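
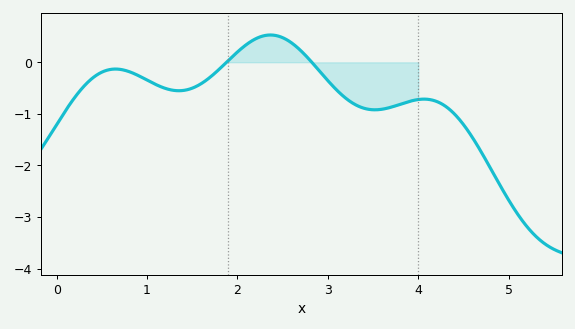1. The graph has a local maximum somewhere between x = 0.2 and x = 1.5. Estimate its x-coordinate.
0.651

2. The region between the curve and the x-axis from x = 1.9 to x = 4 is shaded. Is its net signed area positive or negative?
negative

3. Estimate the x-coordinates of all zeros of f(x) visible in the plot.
1.88, 2.82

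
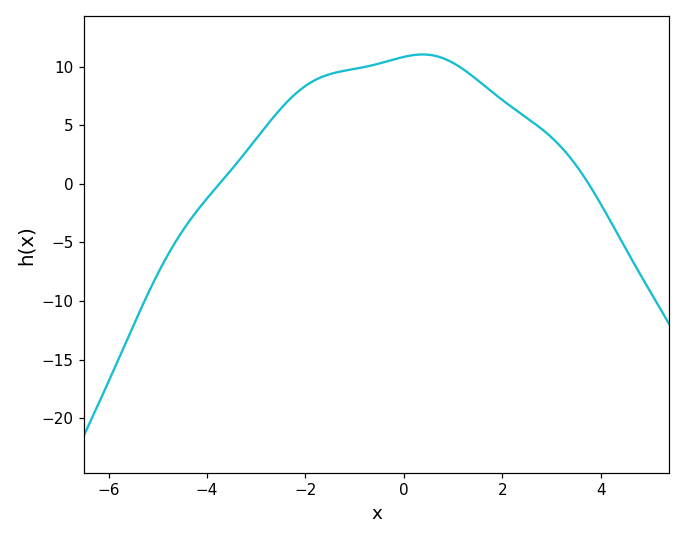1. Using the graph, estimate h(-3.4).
1.74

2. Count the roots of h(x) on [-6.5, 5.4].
2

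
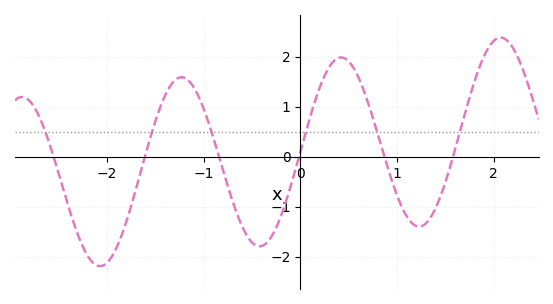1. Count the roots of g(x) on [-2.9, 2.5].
6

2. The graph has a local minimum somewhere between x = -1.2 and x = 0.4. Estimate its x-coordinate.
-0.4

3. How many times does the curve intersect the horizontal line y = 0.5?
6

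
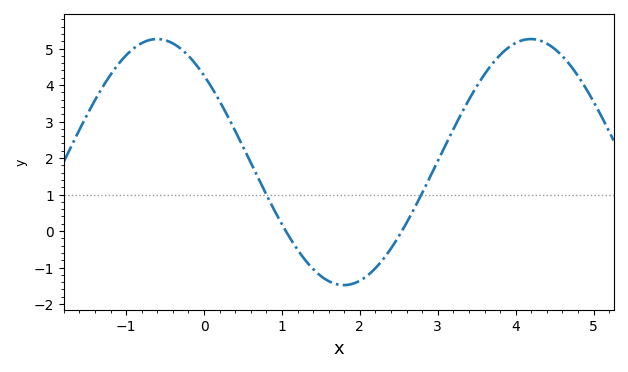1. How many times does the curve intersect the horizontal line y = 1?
2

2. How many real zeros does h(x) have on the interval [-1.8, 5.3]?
2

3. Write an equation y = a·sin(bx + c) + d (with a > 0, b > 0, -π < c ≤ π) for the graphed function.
y = 3.37sin(1.31x + 2.36) + 1.89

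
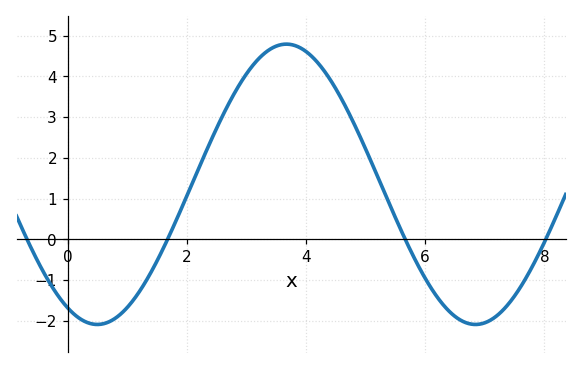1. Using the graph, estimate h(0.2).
-1.94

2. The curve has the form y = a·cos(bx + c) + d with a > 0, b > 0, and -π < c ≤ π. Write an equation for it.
y = 3.44cos(0.99x + 2.65) + 1.35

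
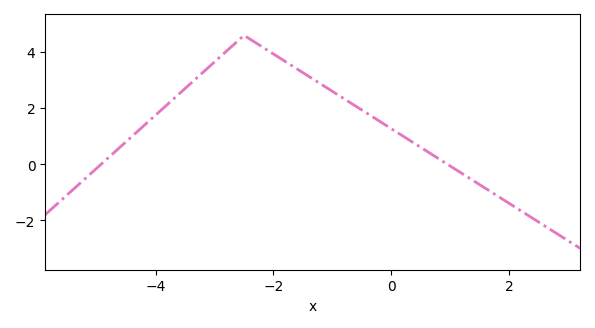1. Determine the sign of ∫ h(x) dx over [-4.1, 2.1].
positive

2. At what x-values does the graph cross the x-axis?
-4.93, 0.954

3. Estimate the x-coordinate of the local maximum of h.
-2.5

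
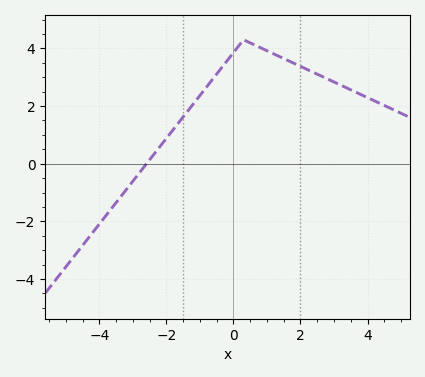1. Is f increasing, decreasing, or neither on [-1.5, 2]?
neither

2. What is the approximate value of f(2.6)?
3.05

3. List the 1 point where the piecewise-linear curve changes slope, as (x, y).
(0.3, 4.3)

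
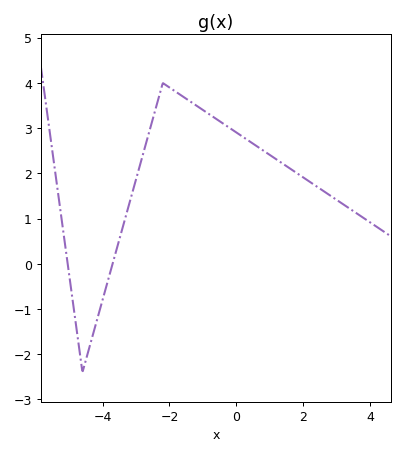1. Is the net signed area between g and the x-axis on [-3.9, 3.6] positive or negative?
positive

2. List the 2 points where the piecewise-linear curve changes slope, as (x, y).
(-4.6, -2.4); (-2.2, 4)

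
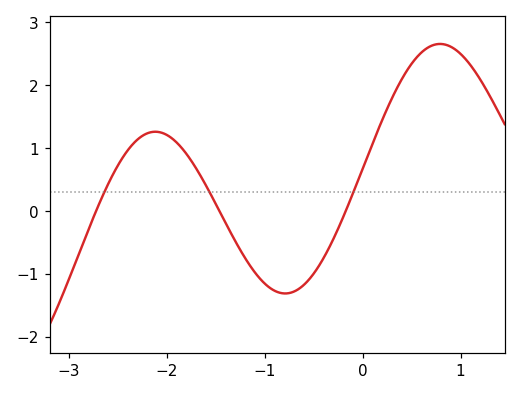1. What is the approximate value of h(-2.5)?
0.724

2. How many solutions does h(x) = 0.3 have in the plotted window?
3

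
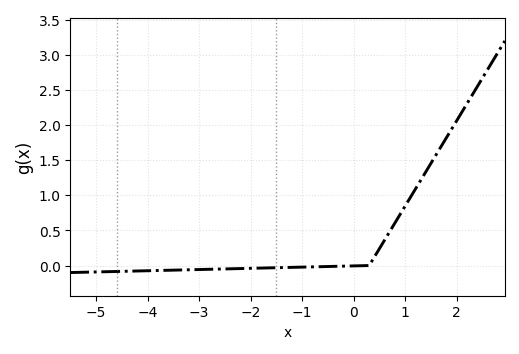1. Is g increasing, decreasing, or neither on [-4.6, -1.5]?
increasing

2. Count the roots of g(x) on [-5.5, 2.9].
1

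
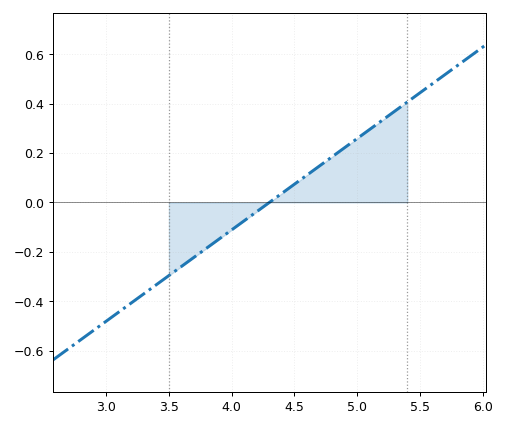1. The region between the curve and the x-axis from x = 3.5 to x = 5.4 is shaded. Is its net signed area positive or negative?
positive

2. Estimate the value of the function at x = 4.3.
0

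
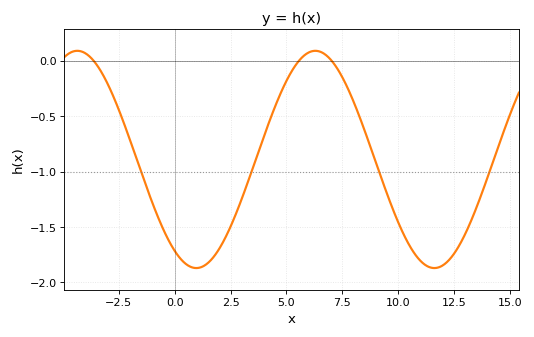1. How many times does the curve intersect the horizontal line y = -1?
4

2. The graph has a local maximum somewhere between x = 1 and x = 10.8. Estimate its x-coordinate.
6.5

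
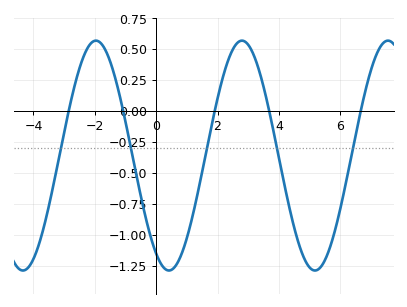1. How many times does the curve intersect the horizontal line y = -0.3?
5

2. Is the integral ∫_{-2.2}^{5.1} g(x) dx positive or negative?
negative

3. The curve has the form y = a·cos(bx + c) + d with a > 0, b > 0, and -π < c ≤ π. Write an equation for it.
y = 0.93cos(1.32x + 2.59) - 0.36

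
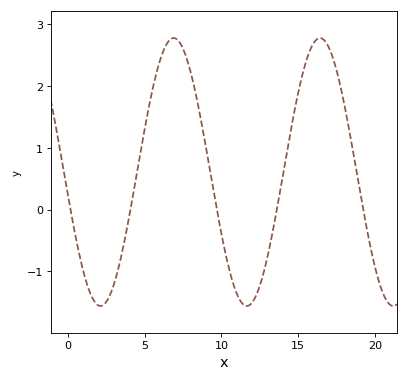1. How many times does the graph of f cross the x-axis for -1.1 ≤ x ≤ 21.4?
5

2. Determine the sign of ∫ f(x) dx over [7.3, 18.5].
positive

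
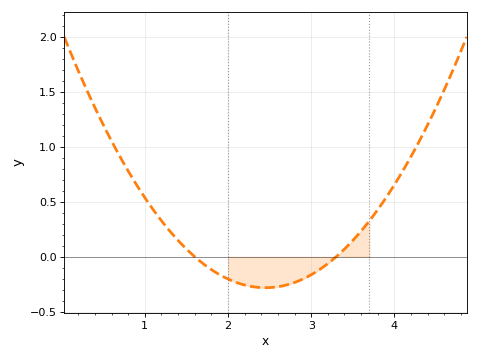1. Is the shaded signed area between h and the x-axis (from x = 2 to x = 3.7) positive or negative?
negative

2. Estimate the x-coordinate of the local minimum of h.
2.45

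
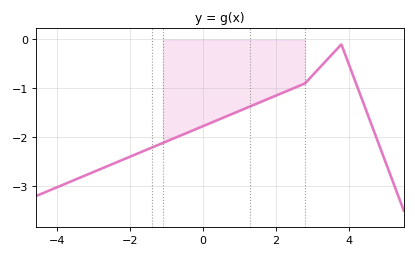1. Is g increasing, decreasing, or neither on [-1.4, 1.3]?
increasing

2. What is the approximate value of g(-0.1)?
-1.8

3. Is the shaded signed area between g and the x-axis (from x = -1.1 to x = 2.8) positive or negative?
negative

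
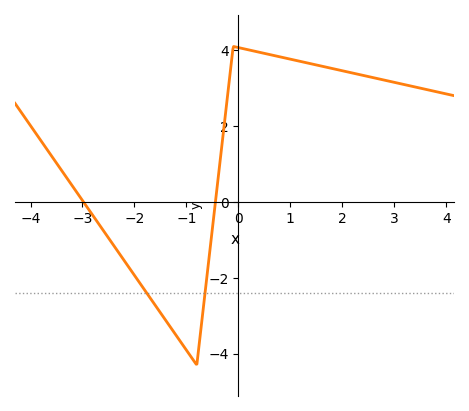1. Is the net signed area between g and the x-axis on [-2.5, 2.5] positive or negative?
positive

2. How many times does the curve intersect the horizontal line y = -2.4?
2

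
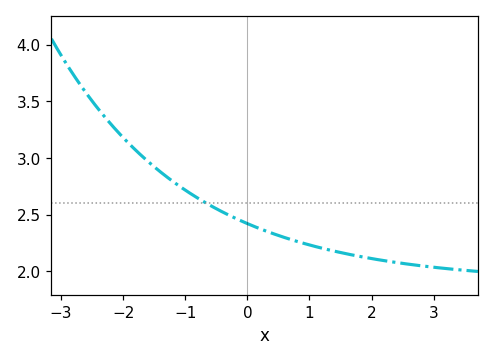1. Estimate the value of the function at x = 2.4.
2.1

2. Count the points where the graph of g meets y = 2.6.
1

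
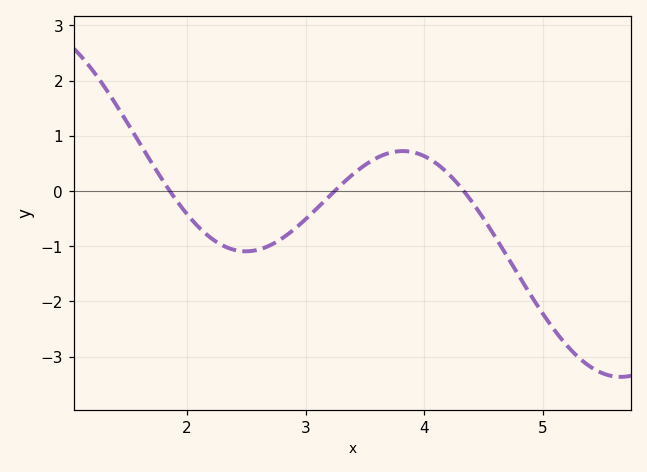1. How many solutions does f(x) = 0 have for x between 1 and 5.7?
3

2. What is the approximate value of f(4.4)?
-0.2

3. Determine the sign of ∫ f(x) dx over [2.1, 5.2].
negative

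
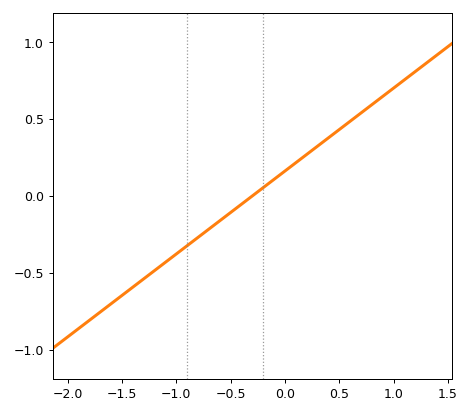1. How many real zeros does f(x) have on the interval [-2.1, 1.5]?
1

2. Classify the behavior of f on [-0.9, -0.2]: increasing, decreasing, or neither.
increasing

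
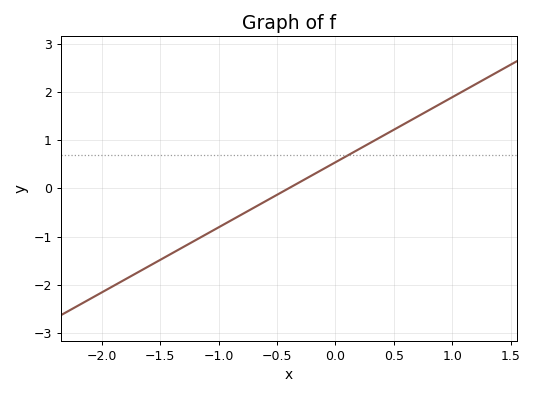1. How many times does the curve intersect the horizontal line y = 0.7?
1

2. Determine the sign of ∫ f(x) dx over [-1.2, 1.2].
positive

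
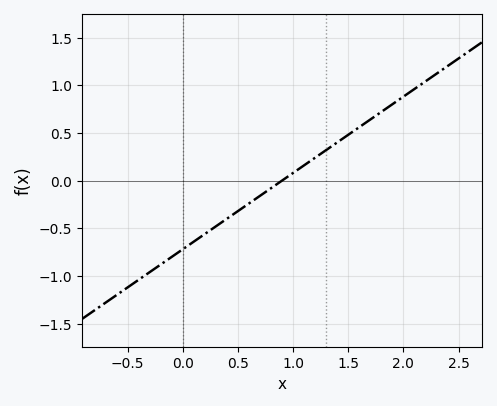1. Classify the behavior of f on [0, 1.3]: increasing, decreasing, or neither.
increasing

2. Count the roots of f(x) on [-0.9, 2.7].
1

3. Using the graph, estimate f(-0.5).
-1.12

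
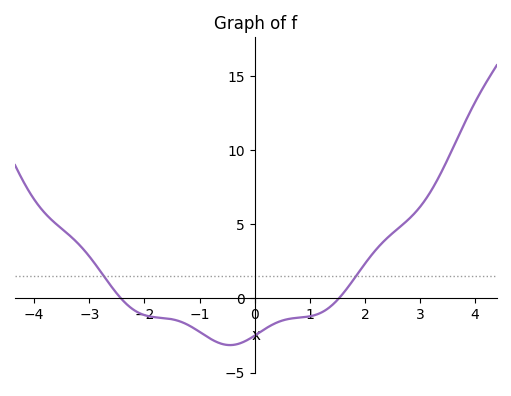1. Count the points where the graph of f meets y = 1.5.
2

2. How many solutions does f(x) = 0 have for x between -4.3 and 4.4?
2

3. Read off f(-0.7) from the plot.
-3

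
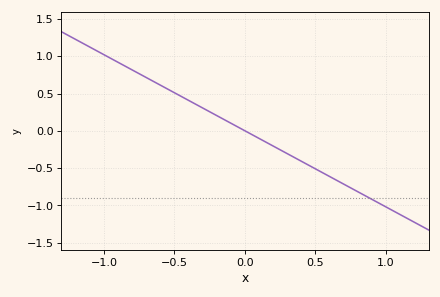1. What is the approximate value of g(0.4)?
-0.4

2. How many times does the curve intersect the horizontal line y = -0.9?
1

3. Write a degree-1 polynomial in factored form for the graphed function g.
y = -1.02(x - 0)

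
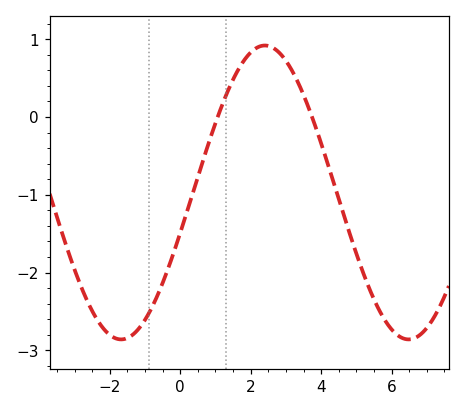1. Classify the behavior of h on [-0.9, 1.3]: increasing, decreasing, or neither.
increasing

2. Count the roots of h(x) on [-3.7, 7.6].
2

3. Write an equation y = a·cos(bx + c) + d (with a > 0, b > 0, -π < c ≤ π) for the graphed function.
y = 1.89cos(0.77x - 1.85) - 0.97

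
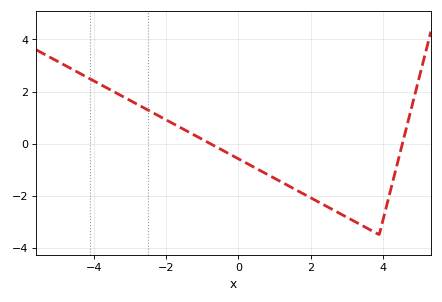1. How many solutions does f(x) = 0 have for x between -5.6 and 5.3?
2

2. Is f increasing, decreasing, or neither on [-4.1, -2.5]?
decreasing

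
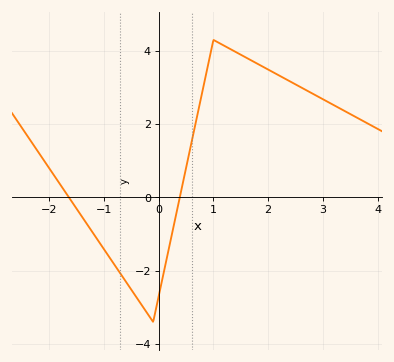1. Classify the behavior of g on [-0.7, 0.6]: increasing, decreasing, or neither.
neither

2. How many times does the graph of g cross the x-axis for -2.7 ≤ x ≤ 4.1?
2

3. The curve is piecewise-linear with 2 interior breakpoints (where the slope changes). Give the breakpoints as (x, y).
(-0.1, -3.4); (1, 4.3)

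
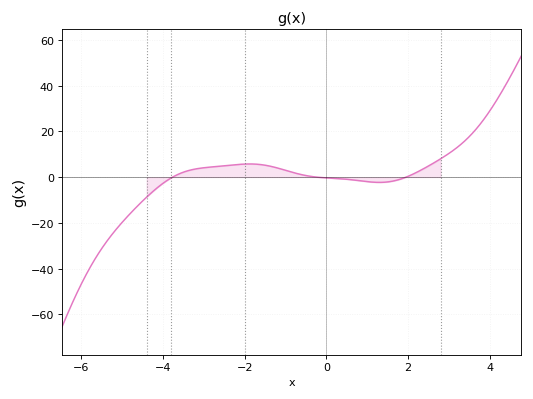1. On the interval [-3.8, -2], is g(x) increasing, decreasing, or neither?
increasing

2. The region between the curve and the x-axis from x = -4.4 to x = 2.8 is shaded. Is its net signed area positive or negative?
positive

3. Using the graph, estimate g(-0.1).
-0.189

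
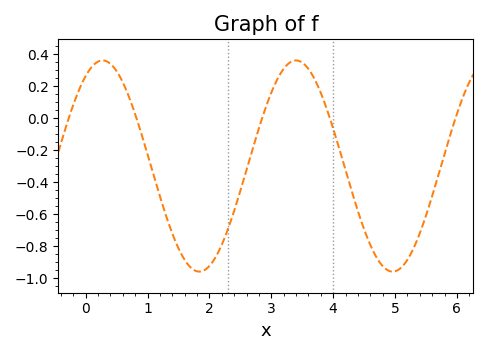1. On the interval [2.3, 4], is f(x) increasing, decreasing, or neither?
neither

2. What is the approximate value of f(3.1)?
0.244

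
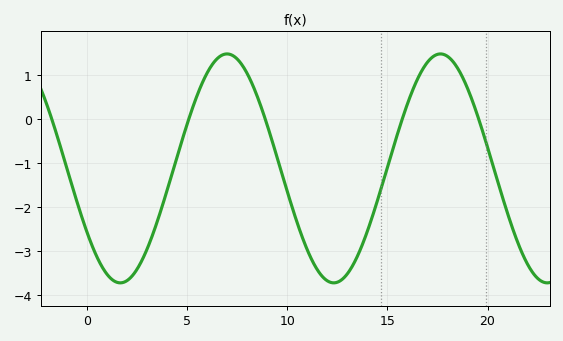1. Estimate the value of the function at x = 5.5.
0.5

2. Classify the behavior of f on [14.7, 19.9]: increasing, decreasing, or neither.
neither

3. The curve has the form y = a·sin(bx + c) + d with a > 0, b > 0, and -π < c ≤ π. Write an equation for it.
y = 2.6sin(0.59x - 2.6) - 1.12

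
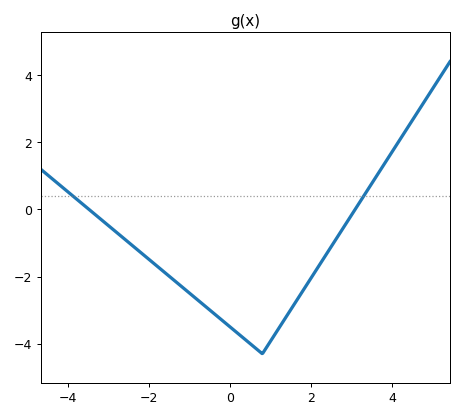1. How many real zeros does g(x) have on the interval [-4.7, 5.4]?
2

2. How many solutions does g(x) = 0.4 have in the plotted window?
2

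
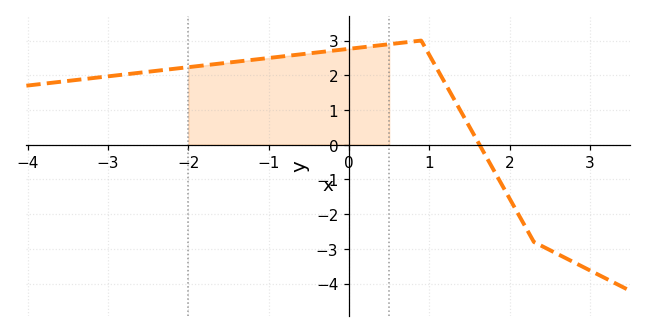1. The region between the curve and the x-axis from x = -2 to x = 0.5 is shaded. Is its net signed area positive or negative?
positive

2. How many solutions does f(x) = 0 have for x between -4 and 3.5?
1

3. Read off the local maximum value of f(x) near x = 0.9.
3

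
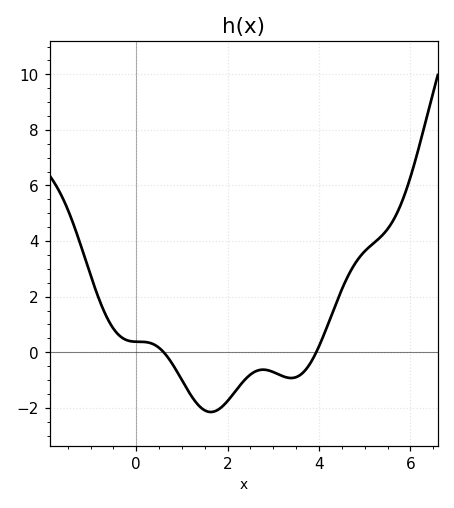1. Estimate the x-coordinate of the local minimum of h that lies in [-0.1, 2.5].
1.63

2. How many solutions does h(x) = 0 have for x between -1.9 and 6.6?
2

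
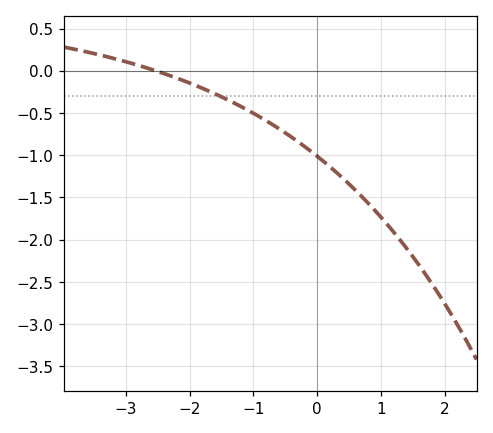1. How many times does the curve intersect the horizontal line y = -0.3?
1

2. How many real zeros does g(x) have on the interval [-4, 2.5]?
1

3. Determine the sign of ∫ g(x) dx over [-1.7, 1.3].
negative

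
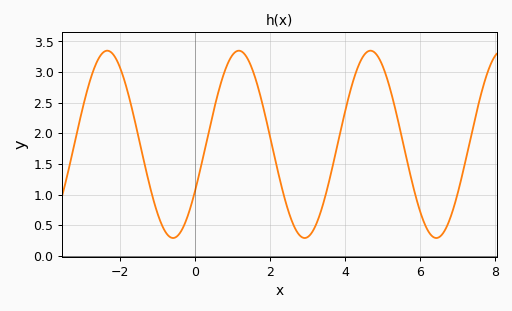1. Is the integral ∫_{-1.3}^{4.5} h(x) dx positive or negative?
positive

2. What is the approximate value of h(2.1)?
1.69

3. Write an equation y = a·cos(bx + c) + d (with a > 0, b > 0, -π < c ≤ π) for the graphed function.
y = 1.53cos(1.79x - 2.1) + 1.82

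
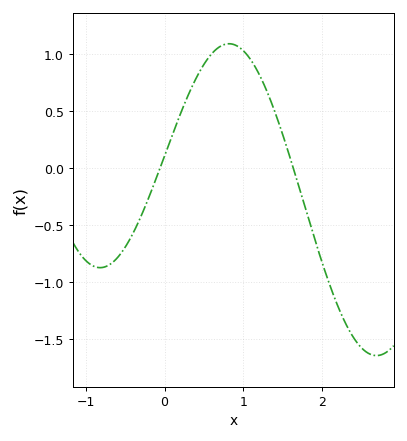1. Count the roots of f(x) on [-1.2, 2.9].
2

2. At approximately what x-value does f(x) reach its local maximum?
0.819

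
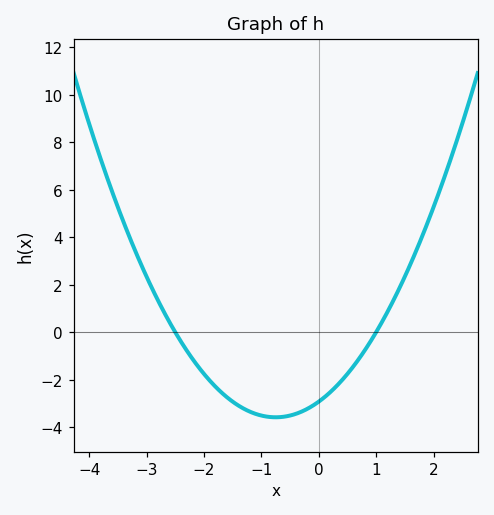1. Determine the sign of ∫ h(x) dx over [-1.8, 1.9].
negative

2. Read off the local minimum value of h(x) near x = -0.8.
-3.6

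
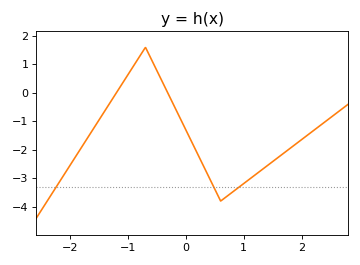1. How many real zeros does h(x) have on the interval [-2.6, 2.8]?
2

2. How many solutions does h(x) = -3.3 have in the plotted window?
3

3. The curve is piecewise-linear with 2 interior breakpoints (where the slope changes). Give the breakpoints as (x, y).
(-0.7, 1.6); (0.6, -3.8)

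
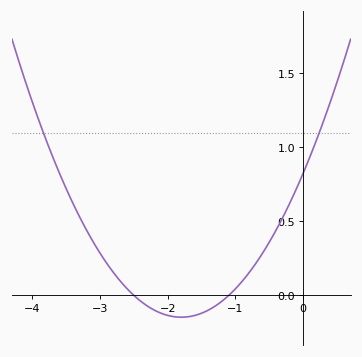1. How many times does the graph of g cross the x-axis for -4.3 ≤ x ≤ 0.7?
2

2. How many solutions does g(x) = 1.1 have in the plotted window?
2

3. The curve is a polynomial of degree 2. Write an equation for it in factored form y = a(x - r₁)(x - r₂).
y = 0.3(x + 2.5)(x + 1.1)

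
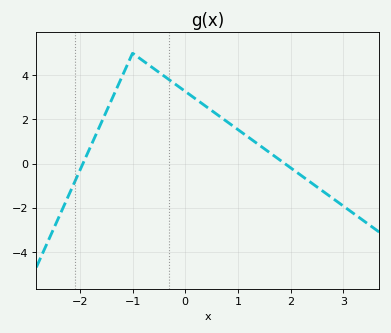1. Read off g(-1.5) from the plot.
2.35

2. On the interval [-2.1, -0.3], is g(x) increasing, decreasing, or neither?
neither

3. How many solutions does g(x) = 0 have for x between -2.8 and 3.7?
2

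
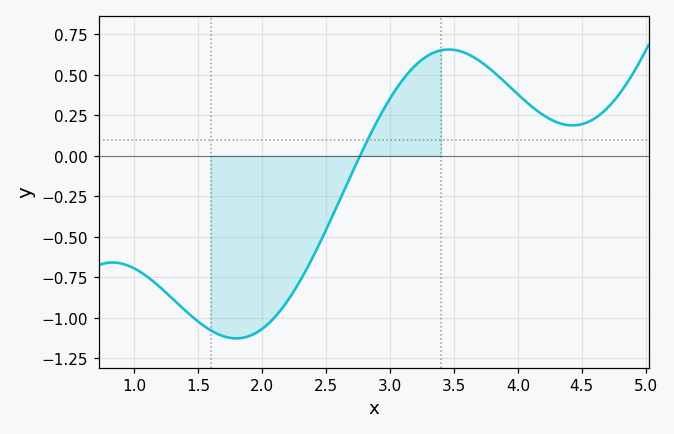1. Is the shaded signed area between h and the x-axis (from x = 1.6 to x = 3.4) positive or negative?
negative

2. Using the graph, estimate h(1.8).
-1.13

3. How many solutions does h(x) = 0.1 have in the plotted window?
1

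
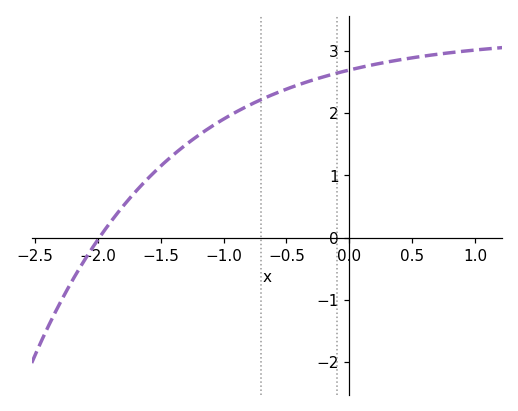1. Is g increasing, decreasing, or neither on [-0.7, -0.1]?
increasing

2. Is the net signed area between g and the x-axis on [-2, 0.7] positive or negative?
positive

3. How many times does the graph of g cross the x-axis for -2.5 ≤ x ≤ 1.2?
1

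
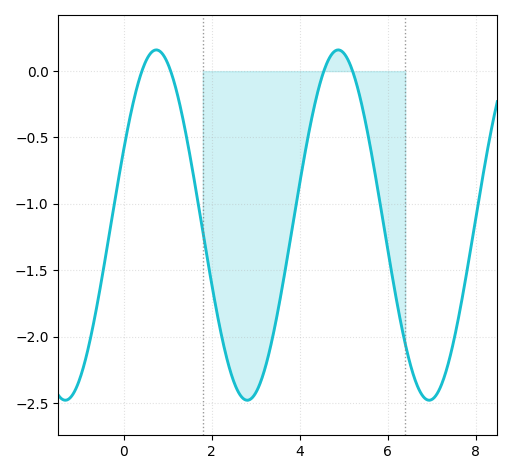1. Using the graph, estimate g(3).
-2.45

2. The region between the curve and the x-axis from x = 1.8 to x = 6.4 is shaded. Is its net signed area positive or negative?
negative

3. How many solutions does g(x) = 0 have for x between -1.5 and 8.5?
4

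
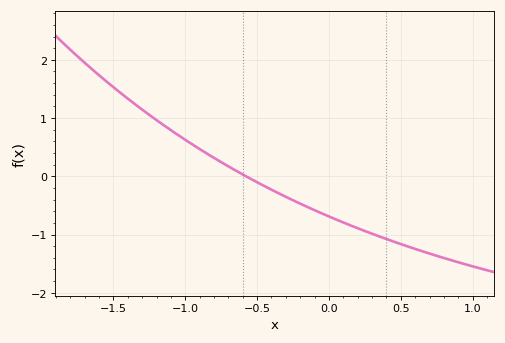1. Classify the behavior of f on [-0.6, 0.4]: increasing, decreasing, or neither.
decreasing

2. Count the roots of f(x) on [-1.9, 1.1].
1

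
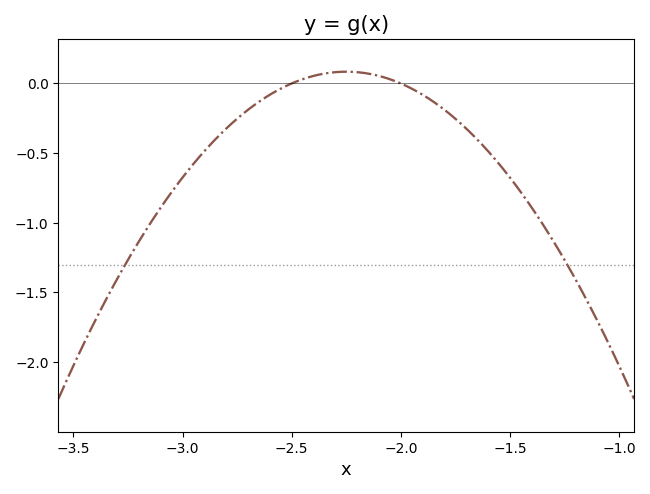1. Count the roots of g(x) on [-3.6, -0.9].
2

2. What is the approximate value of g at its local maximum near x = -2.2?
0.1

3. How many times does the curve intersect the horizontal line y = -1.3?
2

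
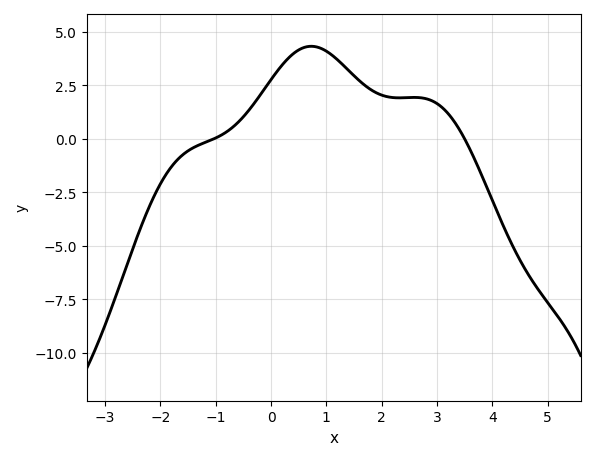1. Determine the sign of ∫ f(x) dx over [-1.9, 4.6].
positive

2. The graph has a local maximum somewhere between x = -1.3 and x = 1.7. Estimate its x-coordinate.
0.726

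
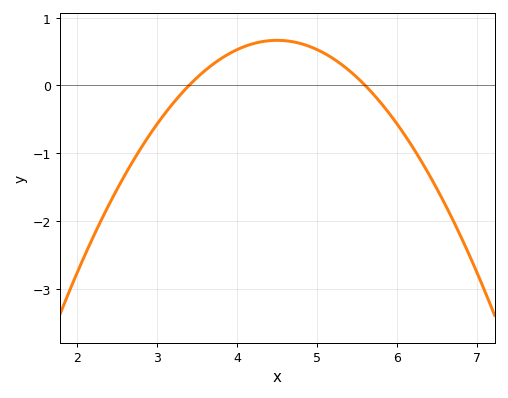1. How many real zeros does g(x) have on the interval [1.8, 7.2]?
2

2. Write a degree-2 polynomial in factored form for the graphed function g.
y = -0.55(x - 3.4)(x - 5.6)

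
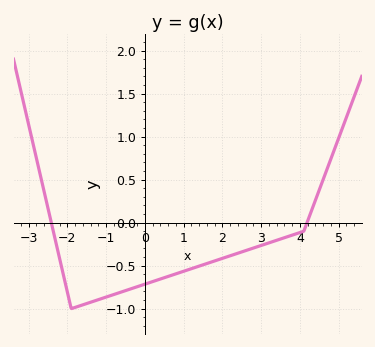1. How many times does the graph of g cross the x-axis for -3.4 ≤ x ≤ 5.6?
2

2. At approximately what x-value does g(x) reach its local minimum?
-1.8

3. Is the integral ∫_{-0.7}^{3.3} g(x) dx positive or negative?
negative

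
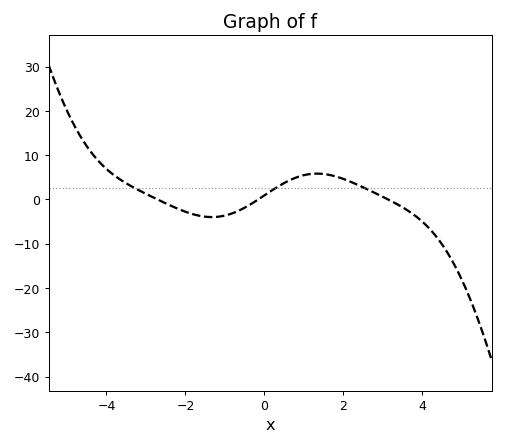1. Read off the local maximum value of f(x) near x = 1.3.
5.82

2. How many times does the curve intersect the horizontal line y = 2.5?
3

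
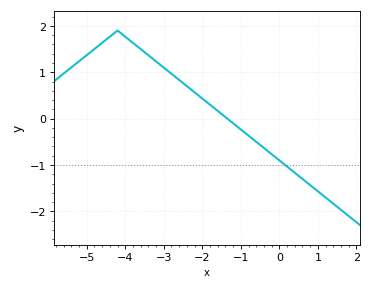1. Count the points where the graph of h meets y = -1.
1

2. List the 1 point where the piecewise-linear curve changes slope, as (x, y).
(-4.2, 1.9)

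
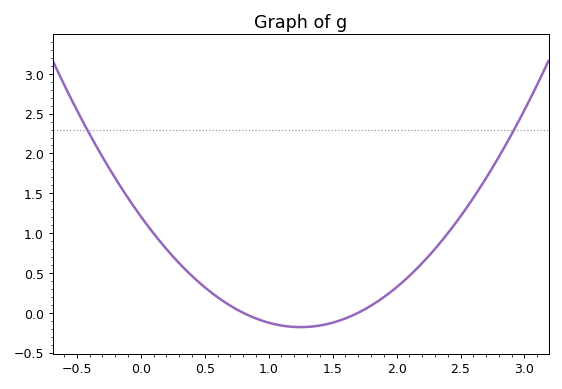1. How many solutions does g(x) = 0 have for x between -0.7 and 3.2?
2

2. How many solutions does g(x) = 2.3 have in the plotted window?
2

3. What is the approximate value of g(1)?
-0.125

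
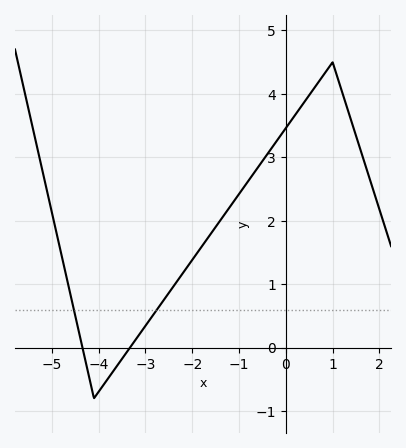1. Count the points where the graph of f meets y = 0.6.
2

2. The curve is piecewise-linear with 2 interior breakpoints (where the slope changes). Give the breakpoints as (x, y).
(-4.1, -0.8); (1, 4.5)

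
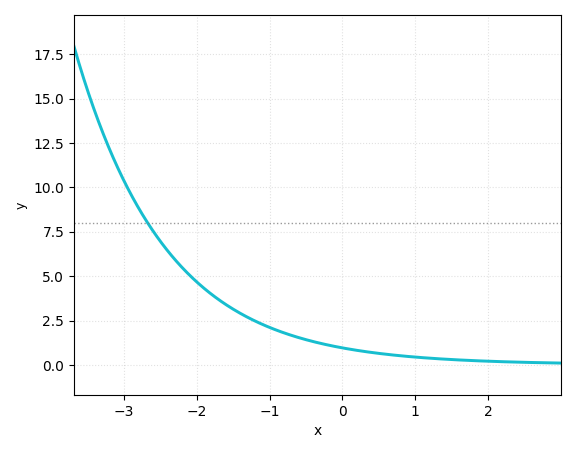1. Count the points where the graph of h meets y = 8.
1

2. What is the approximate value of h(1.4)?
0.337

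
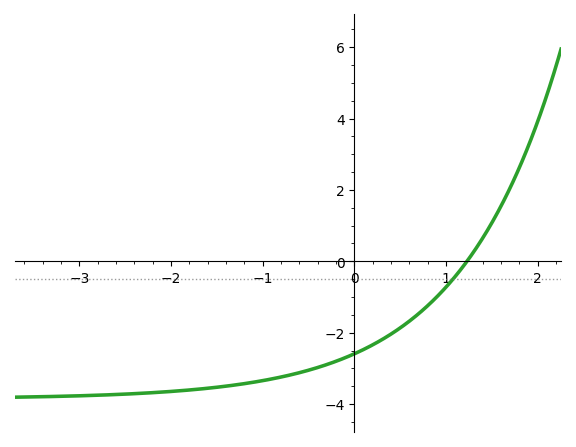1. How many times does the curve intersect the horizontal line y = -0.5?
1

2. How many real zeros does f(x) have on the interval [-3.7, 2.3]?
1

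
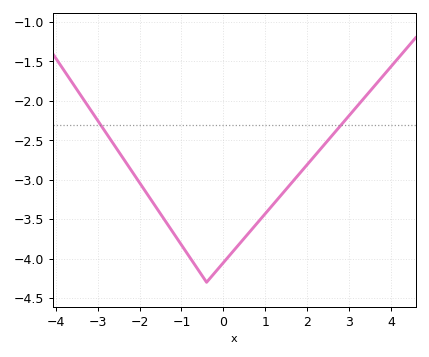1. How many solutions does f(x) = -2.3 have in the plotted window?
2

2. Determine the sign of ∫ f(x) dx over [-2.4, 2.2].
negative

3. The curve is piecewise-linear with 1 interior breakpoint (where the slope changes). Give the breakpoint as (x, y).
(-0.4, -4.3)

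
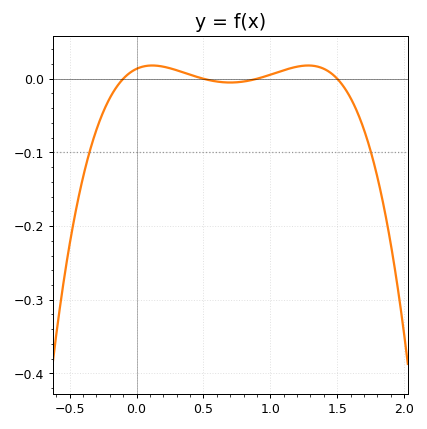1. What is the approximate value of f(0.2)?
0.02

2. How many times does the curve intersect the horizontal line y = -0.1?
2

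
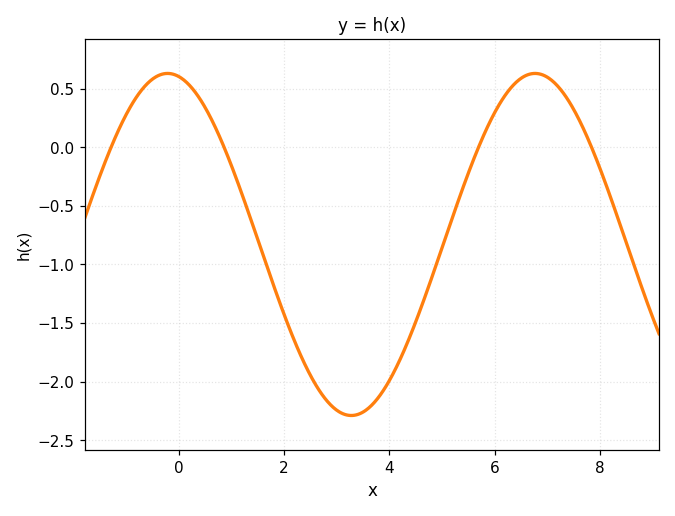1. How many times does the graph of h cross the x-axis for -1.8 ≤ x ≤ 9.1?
4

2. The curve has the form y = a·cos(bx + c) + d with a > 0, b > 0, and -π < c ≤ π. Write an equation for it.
y = 1.46cos(0.9x + 0.192) - 0.83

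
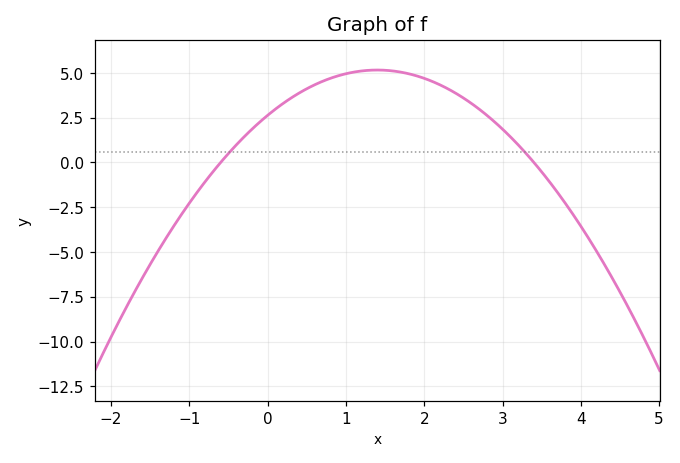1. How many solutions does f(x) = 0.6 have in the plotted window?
2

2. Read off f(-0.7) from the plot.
-0.6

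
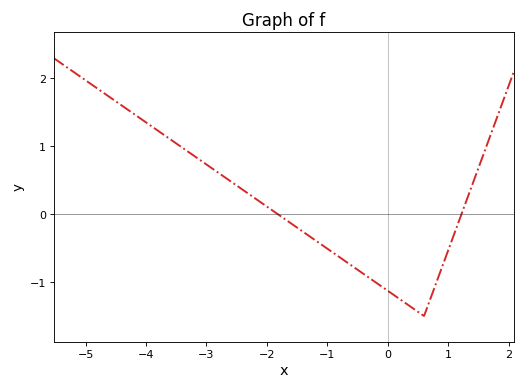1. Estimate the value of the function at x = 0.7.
-1.26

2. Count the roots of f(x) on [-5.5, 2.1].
2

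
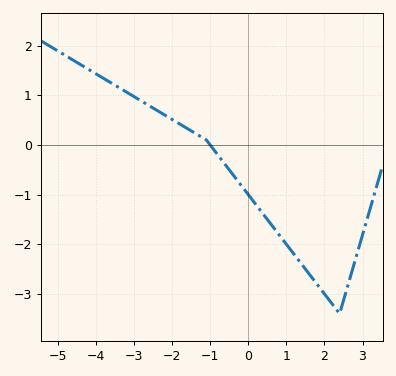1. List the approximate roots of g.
-1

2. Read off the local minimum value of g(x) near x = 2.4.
-3.4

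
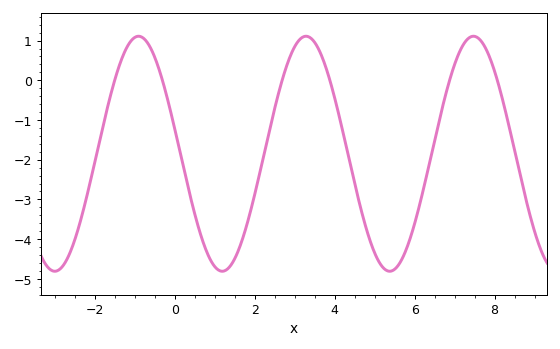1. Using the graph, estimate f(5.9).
-3.9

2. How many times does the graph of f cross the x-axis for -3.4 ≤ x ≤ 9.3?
6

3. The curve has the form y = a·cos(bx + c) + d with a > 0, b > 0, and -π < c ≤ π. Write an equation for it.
y = 2.96cos(1.5x + 1.4) - 1.85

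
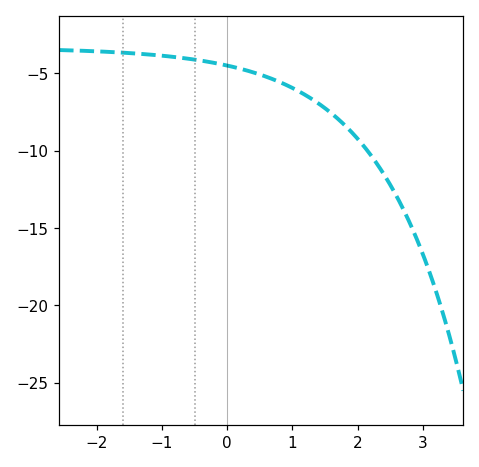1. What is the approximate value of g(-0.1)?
-4.4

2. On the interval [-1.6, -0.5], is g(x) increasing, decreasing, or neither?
decreasing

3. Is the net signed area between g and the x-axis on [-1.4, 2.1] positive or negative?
negative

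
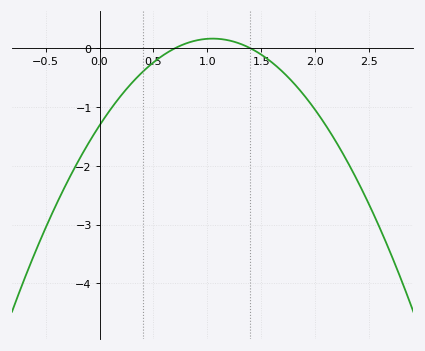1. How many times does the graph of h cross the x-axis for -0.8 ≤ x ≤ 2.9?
2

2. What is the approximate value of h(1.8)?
-0.59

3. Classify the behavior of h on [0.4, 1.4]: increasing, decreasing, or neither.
neither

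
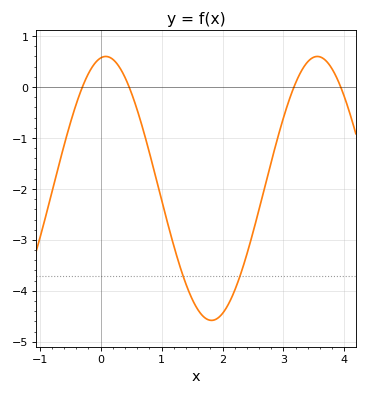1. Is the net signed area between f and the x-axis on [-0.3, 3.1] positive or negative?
negative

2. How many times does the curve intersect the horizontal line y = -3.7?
2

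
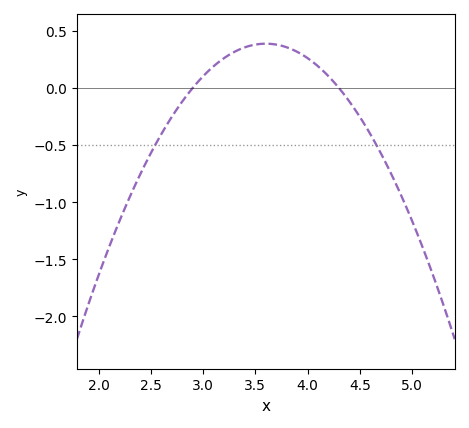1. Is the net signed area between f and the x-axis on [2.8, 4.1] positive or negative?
positive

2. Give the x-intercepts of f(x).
2.9, 4.3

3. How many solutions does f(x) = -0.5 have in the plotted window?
2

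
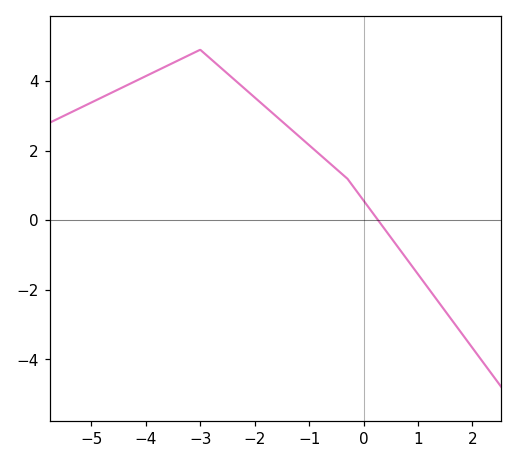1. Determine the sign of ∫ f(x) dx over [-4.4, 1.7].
positive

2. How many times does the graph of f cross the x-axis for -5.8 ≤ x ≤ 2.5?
1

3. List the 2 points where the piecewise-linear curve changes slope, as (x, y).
(-3, 4.9); (-0.3, 1.2)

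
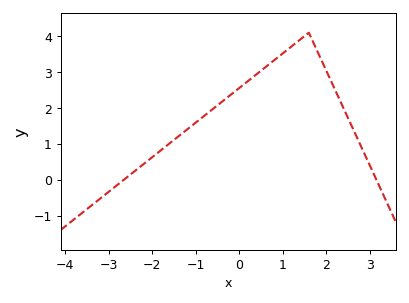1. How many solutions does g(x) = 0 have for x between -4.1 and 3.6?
2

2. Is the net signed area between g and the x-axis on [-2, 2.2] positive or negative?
positive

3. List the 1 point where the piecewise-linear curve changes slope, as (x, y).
(1.6, 4.1)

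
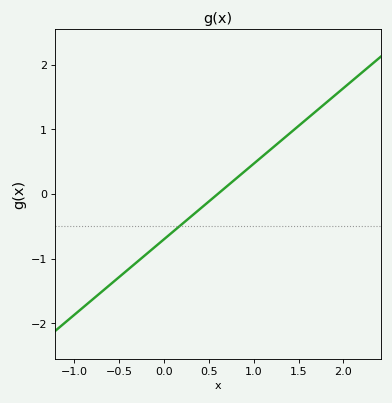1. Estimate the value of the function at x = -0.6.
-1.4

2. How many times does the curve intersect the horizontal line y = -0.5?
1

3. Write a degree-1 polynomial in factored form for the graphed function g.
y = 1.17(x - 0.6)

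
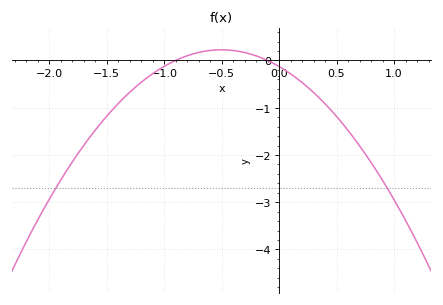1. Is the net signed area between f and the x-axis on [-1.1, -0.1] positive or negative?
positive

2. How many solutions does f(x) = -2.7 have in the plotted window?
2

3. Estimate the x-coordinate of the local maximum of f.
-0.5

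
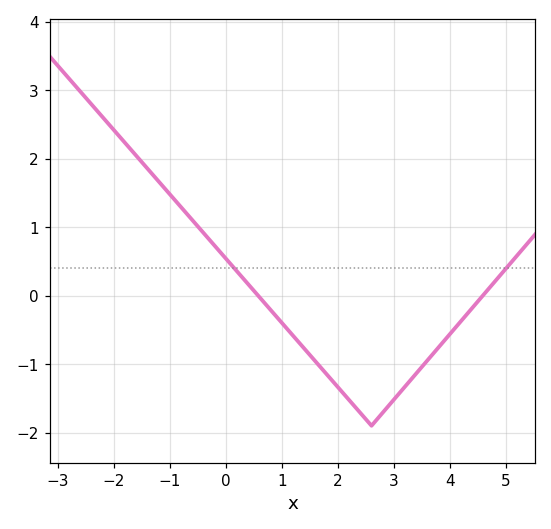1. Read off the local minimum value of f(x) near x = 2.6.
-1.9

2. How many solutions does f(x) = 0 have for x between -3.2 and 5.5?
2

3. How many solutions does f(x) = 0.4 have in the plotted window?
2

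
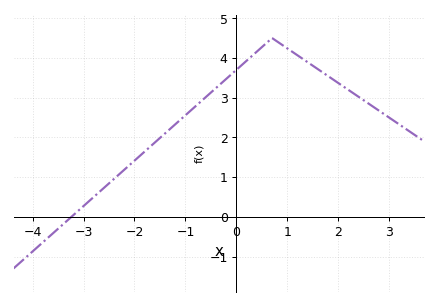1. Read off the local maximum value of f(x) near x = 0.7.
4.5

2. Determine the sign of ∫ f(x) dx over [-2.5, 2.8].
positive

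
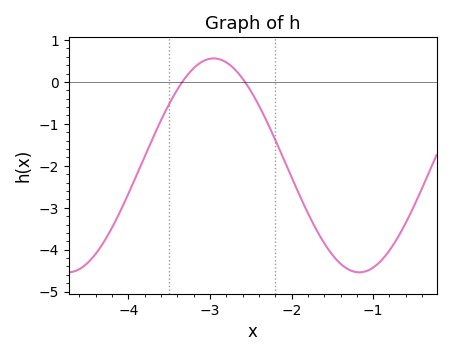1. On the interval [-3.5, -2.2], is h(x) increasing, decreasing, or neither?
neither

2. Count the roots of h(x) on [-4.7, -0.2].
2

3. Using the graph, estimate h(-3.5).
-0.5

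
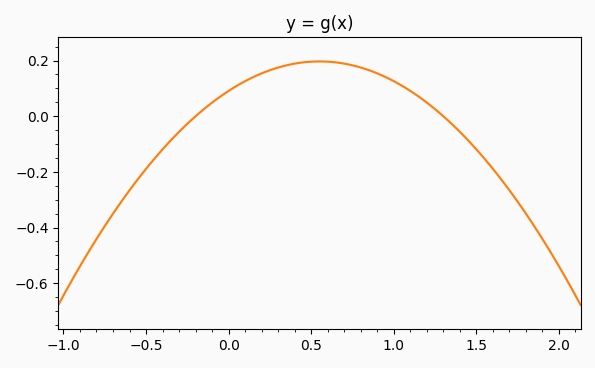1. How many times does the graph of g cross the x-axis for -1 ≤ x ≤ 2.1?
2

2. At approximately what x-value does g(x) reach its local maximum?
0.55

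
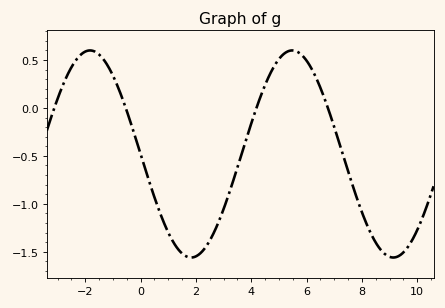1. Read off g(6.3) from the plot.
0.35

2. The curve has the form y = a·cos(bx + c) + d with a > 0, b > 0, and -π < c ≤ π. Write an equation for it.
y = 1.08cos(0.86x + 1.6) - 0.48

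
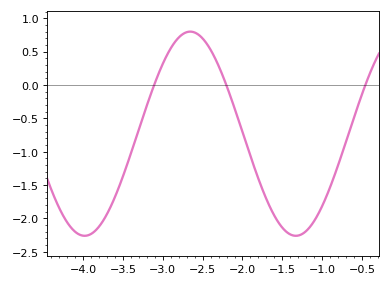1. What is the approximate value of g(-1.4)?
-2.25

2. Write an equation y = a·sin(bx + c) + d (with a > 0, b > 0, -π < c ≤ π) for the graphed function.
y = 1.53sin(2.4x + 1.6) - 0.73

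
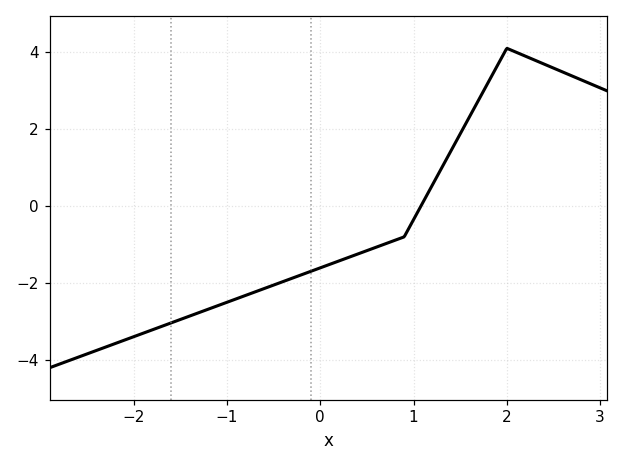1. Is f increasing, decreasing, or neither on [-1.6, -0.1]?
increasing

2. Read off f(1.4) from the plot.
1.4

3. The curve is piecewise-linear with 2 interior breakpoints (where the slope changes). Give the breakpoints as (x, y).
(0.9, -0.8); (2, 4.1)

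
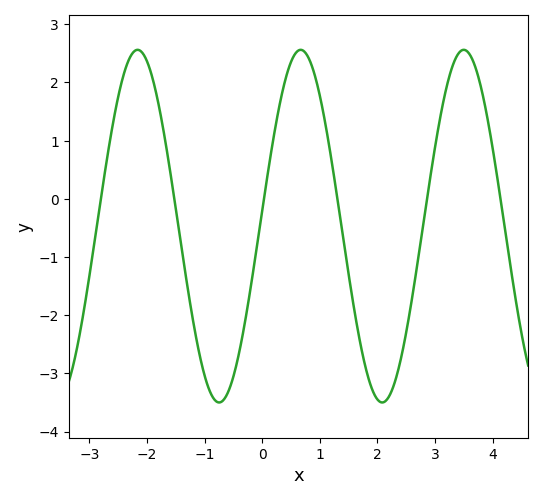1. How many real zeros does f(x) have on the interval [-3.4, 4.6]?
6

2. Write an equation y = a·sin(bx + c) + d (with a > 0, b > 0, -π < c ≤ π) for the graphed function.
y = 3.03sin(2.22x + 0.09) - 0.47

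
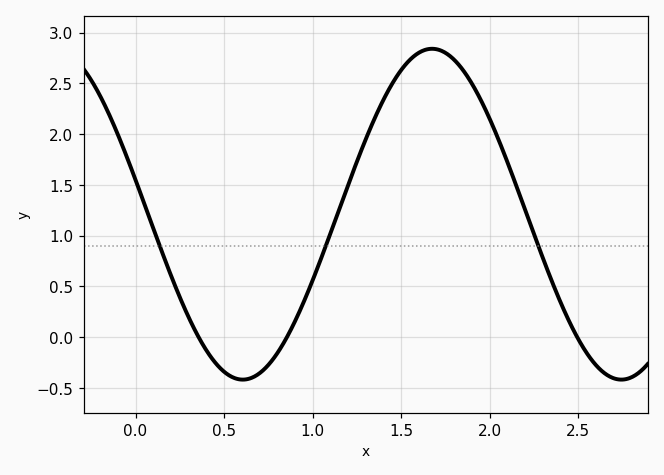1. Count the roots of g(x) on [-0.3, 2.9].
3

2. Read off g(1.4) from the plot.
2.35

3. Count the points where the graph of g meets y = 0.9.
3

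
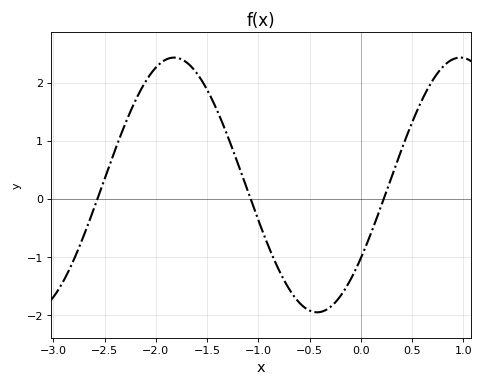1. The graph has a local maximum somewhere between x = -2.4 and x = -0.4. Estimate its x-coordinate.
-1.8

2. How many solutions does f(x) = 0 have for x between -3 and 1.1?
3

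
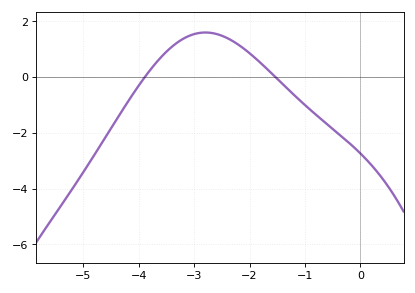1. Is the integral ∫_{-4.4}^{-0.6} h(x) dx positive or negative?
positive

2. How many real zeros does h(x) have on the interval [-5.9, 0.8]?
2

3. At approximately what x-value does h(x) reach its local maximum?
-2.8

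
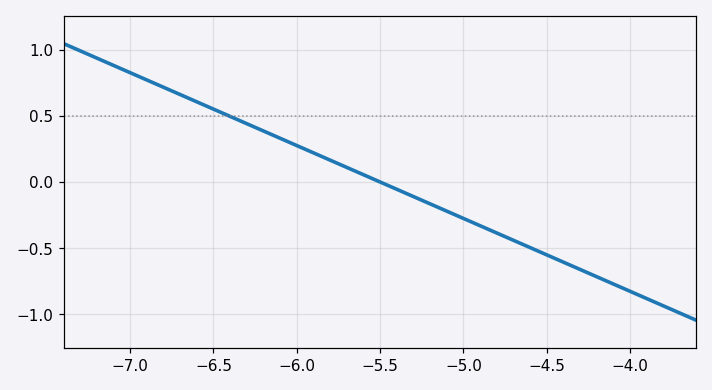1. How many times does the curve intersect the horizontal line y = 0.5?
1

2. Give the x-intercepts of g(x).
-5.5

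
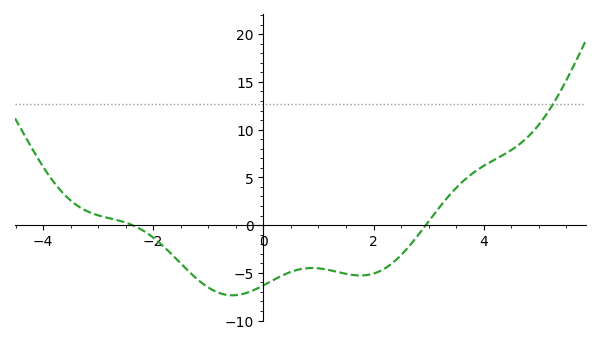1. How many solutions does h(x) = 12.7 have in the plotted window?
1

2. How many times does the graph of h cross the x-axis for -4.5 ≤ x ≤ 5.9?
2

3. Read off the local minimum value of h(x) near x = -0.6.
-7.36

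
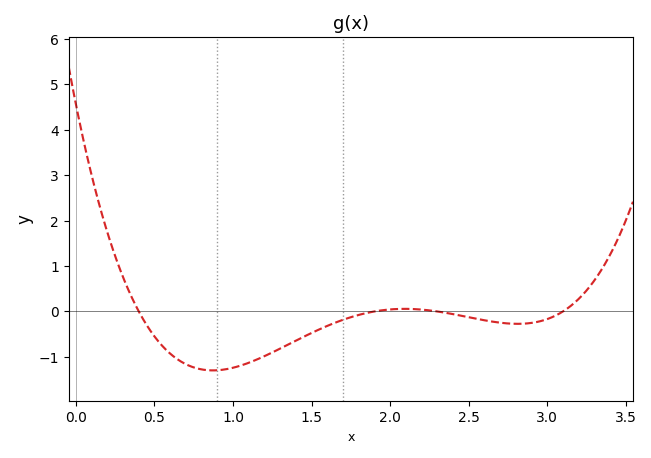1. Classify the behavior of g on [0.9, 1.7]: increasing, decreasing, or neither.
increasing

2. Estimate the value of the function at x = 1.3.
-0.816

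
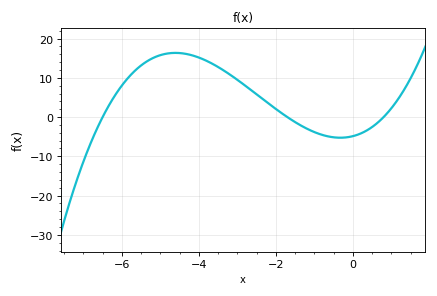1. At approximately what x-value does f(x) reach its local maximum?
-4.6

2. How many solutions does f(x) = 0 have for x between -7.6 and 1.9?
3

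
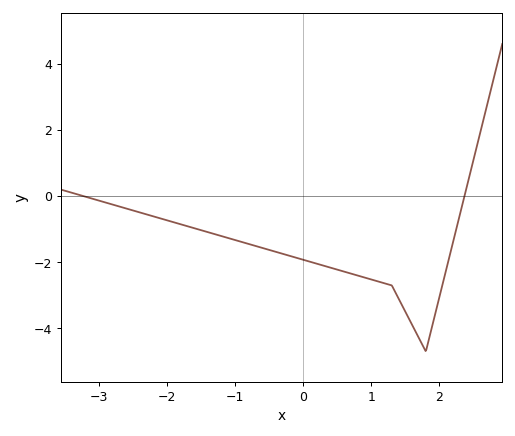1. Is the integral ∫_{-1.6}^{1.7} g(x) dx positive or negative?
negative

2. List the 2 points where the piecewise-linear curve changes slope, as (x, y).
(1.3, -2.7); (1.8, -4.7)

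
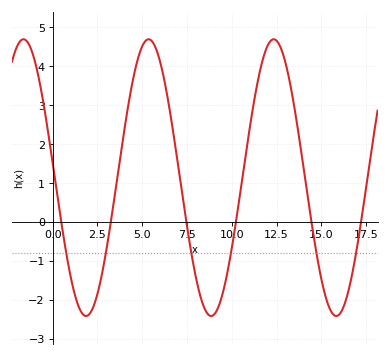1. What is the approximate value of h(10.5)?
0.842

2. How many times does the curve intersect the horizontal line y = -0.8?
6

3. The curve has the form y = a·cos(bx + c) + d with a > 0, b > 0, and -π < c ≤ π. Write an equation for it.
y = 3.55cos(0.9x + 1.46) + 1.14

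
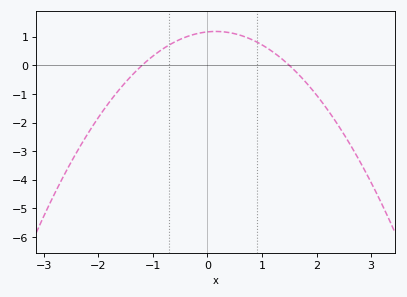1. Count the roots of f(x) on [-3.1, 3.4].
2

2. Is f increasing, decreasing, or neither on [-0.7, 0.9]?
neither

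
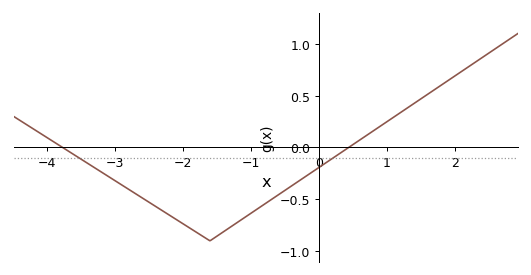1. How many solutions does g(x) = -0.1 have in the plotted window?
2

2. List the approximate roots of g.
-3.8, 0.4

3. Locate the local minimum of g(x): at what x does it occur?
-1.6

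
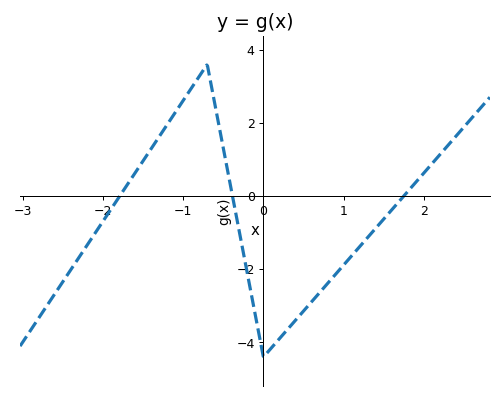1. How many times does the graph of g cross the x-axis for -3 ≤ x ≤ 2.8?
3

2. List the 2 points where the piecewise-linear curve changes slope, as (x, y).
(-0.7, 3.6); (0, -4.4)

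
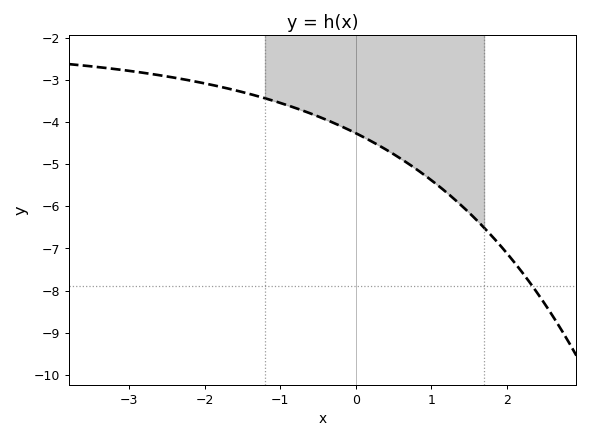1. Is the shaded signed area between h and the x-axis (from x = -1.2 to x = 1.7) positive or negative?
negative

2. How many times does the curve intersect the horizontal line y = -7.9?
1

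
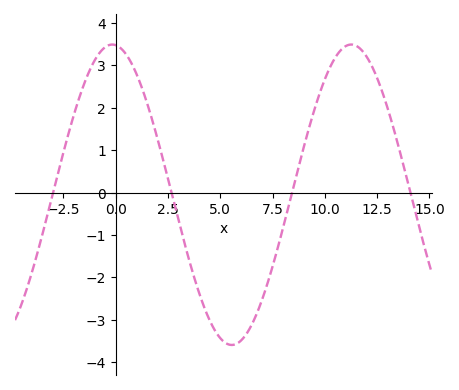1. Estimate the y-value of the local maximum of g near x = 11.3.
3.5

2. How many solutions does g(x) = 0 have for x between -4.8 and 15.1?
4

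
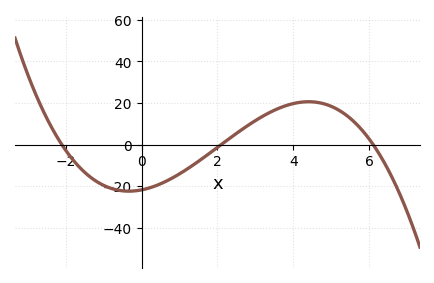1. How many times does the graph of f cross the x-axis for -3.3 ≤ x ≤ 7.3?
3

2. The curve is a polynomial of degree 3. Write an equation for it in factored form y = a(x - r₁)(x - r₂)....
y = -0.81(x + 2.1)(x - 2.1)(x - 6.1)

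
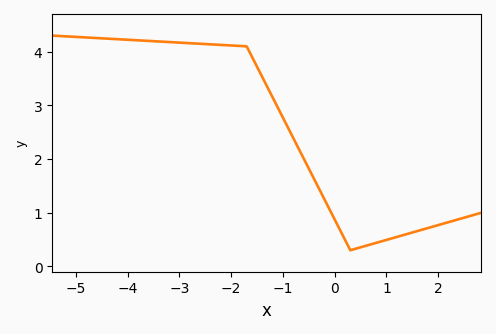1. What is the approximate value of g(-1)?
2.77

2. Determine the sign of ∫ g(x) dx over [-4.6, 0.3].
positive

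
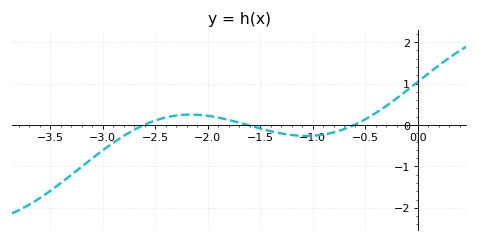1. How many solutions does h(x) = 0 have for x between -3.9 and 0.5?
3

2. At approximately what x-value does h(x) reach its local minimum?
-1.1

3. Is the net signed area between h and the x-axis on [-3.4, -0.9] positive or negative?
negative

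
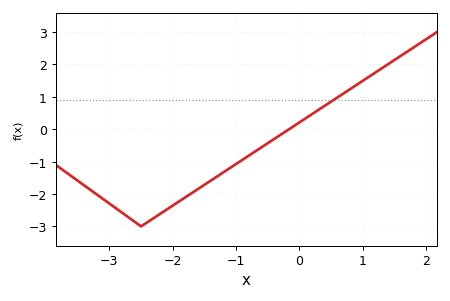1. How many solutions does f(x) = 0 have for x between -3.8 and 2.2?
1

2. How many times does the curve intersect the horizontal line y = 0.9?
1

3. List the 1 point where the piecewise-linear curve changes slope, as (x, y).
(-2.5, -3)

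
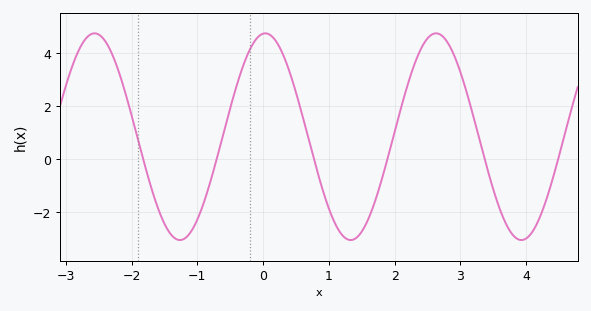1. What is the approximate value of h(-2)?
1.65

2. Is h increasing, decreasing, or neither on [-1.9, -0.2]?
neither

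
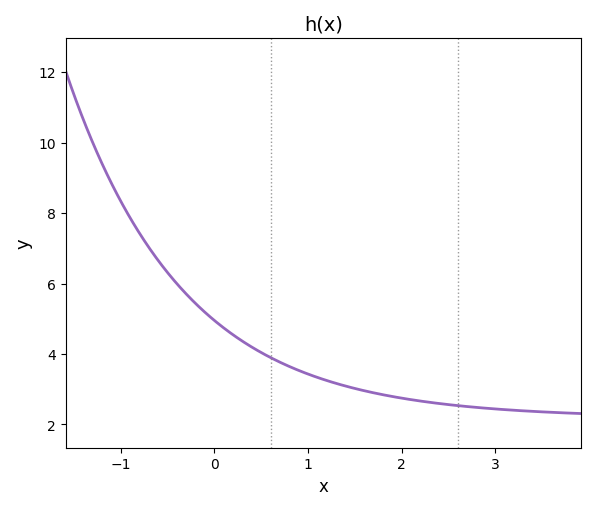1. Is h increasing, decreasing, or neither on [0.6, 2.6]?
decreasing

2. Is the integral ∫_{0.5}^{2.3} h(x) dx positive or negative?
positive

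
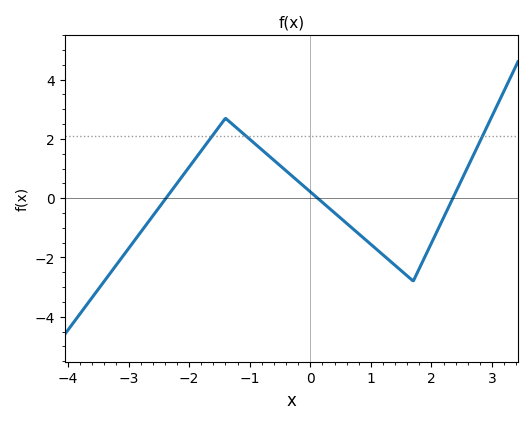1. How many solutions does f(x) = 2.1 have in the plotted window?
3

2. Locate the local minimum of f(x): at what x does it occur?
1.7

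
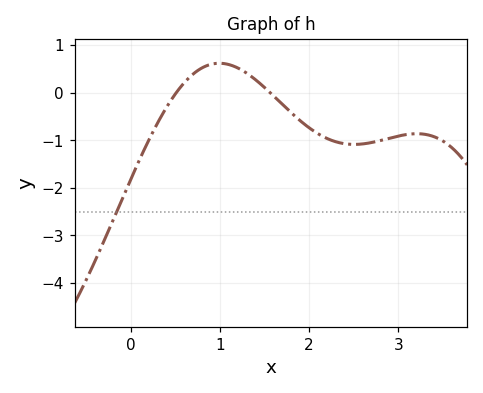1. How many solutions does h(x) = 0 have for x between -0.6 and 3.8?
2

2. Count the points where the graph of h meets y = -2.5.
1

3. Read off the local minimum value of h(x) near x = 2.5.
-1.1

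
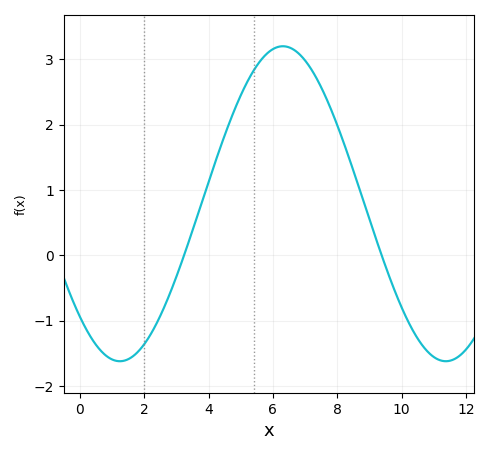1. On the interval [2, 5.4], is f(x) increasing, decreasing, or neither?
increasing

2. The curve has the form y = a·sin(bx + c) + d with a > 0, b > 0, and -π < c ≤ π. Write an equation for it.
y = 2.41sin(0.62x - 2.3) + 0.79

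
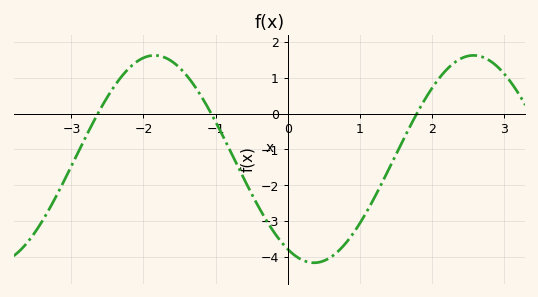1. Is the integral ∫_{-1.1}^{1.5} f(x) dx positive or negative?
negative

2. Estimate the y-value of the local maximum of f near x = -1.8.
1.62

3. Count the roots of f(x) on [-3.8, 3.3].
3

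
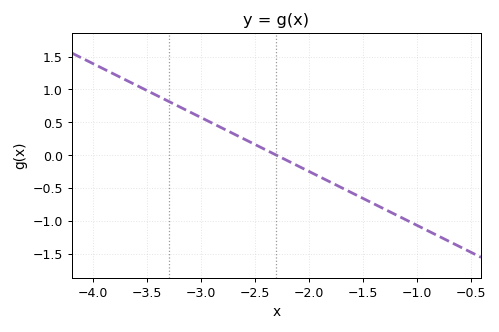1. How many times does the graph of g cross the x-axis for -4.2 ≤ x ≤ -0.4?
1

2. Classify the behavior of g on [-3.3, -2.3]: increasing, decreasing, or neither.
decreasing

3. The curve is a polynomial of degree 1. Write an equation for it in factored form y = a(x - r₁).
y = -0.82(x + 2.3)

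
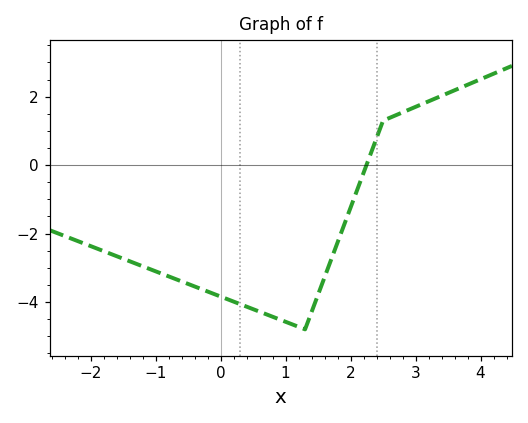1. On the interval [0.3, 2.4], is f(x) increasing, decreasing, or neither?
neither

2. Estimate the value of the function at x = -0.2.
-3.6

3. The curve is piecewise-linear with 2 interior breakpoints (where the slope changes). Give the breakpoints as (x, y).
(1.3, -4.8); (2.5, 1.3)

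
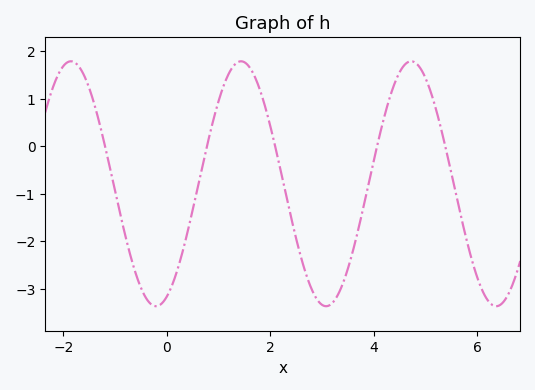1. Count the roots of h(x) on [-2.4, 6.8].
5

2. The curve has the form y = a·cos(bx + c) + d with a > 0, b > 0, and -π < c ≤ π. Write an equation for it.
y = 2.58cos(1.9x - 2.7) - 0.79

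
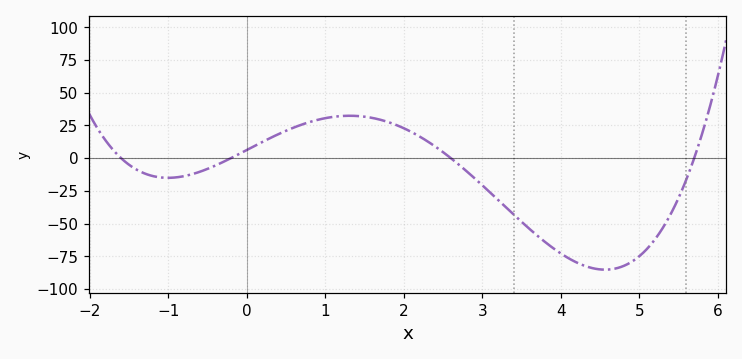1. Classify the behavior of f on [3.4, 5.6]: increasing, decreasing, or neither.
neither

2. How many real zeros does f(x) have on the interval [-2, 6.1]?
4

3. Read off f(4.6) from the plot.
-85.1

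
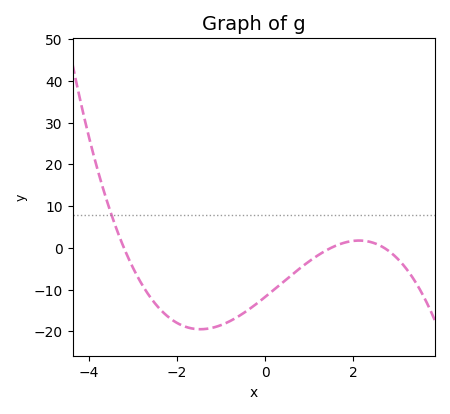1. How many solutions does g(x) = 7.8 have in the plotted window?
1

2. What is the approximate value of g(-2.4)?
-14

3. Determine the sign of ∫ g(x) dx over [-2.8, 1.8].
negative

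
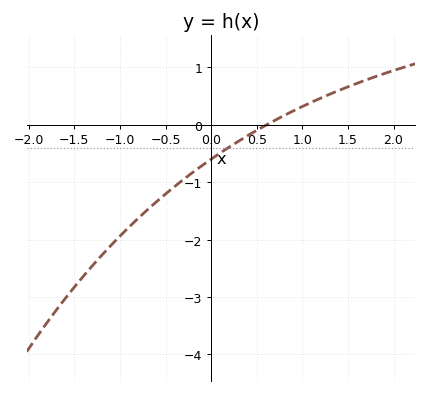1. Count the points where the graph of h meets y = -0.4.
1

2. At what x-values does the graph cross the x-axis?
0.61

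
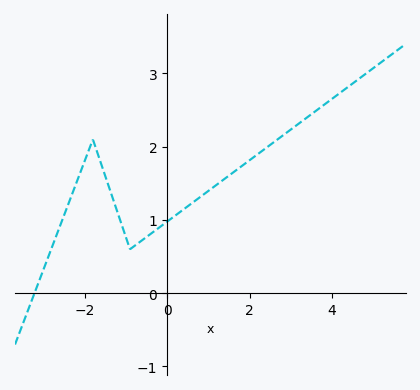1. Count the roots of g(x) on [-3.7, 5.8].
1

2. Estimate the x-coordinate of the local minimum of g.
-0.9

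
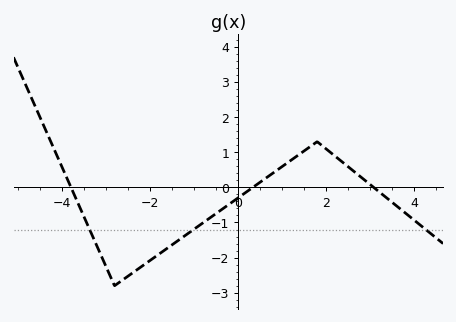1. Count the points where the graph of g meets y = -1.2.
3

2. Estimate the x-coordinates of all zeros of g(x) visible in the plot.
-3.79, 0.341, 3.08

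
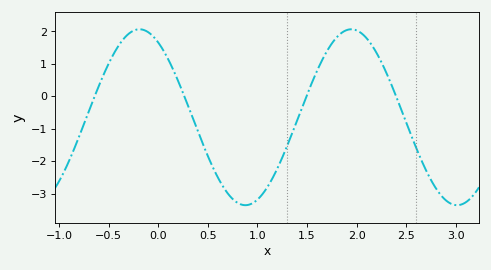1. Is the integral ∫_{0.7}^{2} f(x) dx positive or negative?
negative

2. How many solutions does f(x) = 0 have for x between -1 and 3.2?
4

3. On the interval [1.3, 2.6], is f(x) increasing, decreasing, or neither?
neither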